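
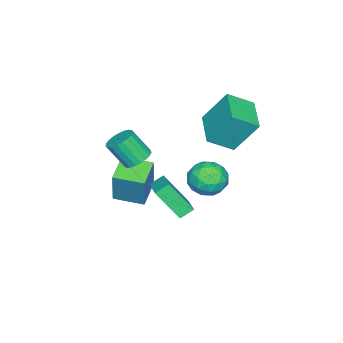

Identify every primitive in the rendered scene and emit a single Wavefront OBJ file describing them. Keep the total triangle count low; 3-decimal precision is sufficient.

v -1.404 -0.937 2.791
v -1.786 0.201 4.611
v -2.263 0.088 1.97
v -2.645 1.227 3.789
v 0.225 0.153 2.451
v -0.157 1.292 4.27
v -0.634 1.179 1.629
v -1.016 2.317 3.449
v 0.441 -1.484 -2.971
v 0.704 -2.696 -1.364
v -0.117 -1.019 -2.529
v 0.146 -2.231 -0.922
v 1.674 -0.509 -2.438
v 1.937 -1.721 -0.831
v 1.116 -0.044 -1.996
v 1.379 -1.256 -0.389
v 3.085 2.491 2.021
v 3.641 2.908 2.782
v 3.599 0.972 2.478
v 4.155 1.389 3.239
v 3.125 1.404 3.285
v 2.808 2.343 3.002
v 4.432 1.537 2.258
v 4.115 2.476 1.975
v 4.473 2.319 2.928
v 3.666 2.236 3.563
v 3.574 1.644 1.697
v 2.767 1.561 2.332
v 3.318 2.833 2.361
v 3.922 1.047 2.899
v 3.317 1.056 2.926
v 3.643 1.301 3.373
v 2.828 2.501 2.491
v 3.155 2.746 2.938
v 2.852 1.862 3.234
v 4.085 1.134 2.322
v 4.412 1.379 2.769
v 3.597 2.579 1.887
v 3.923 2.824 2.334
v 4.388 2.018 2.026
v 4.134 2.731 2.895
v 4.436 1.839 3.163
v 4.599 1.926 2.587
v 4.412 2.477 2.421
v 3.659 2.683 3.268
v 3.961 1.79 3.536
v 3.356 1.799 3.563
v 3.169 2.351 3.397
v 4.148 2.337 3.354
v 3.279 2.09 1.724
v 3.581 1.197 1.992
v 4.071 1.529 1.863
v 3.884 2.081 1.697
v 2.804 2.041 2.097
v 3.106 1.149 2.365
v 2.828 1.403 2.839
v 2.641 1.954 2.673
v 3.092 1.543 1.906
v -0.81 -5.092 -2.722
v -0.292 -4.793 -0.699
v -1.183 -3.511 -2.86
v -0.665 -3.212 -0.837
v 0.725 -4.768 -3.163
v 1.243 -4.469 -1.14
v 0.352 -3.187 -3.301
v 0.87 -2.888 -1.278
v 3.381 -1.822 2.55
v 3.842 -2.28 2.158
v 4.061 -3.137 3.418
v 3.599 -2.678 3.81
v 4.044 -2.064 2.269
v 4.263 -2.921 3.53
v 4.131 -1.806 2.43
v 4.35 -2.663 3.691
v 4.088 -1.551 2.611
v 4.307 -2.408 3.872
v 3.923 -1.342 2.781
v 4.142 -2.199 4.042
v 3.664 -1.216 2.912
v 3.883 -2.073 4.172
v 3.356 -1.195 2.98
v 3.575 -2.052 4.24
v 3.052 -1.283 2.973
v 3.271 -2.139 4.234
v 2.805 -1.463 2.893
v 3.024 -2.32 4.154
v 2.658 -1.705 2.754
v 2.877 -2.562 4.015
v 2.635 -1.968 2.58
v 2.854 -2.825 3.84
v 2.742 -2.205 2.4
v 2.961 -3.062 3.661
v 2.959 -2.376 2.246
v 3.178 -3.233 3.507
v 3.248 -2.451 2.145
v 3.467 -3.308 3.406
v 3.561 -2.417 2.113
v 3.78 -3.274 3.374
f 2 4 1
f 5 2 1
f 1 4 3
f 3 5 1
f 2 8 4
f 6 2 5
f 6 8 2
f 4 8 3
f 7 5 3
f 3 8 7
f 7 6 5
f 8 6 7
f 10 12 9
f 13 10 9
f 9 12 11
f 11 13 9
f 10 16 12
f 14 10 13
f 14 16 10
f 12 16 11
f 15 13 11
f 11 16 15
f 15 14 13
f 16 14 15
f 17 54 33
f 54 28 57
f 33 57 22
f 54 57 33
f 17 33 29
f 33 22 34
f 29 34 18
f 33 34 29
f 17 29 38
f 29 18 39
f 38 39 24
f 29 39 38
f 17 38 50
f 38 24 53
f 50 53 27
f 38 53 50
f 17 50 54
f 50 27 58
f 54 58 28
f 50 58 54
f 18 34 45
f 34 22 48
f 45 48 26
f 34 48 45
f 22 57 35
f 57 28 56
f 35 56 21
f 57 56 35
f 28 58 55
f 58 27 51
f 55 51 19
f 58 51 55
f 27 53 52
f 53 24 40
f 52 40 23
f 53 40 52
f 24 39 44
f 39 18 41
f 44 41 25
f 39 41 44
f 20 46 32
f 46 26 47
f 32 47 21
f 46 47 32
f 20 32 30
f 32 21 31
f 30 31 19
f 32 31 30
f 20 30 37
f 30 19 36
f 37 36 23
f 30 36 37
f 20 37 42
f 37 23 43
f 42 43 25
f 37 43 42
f 20 42 46
f 42 25 49
f 46 49 26
f 42 49 46
f 21 47 35
f 47 26 48
f 35 48 22
f 47 48 35
f 19 31 55
f 31 21 56
f 55 56 28
f 31 56 55
f 23 36 52
f 36 19 51
f 52 51 27
f 36 51 52
f 25 43 44
f 43 23 40
f 44 40 24
f 43 40 44
f 26 49 45
f 49 25 41
f 45 41 18
f 49 41 45
f 60 62 59
f 63 60 59
f 59 62 61
f 61 63 59
f 60 66 62
f 64 60 63
f 64 66 60
f 62 66 61
f 65 63 61
f 61 66 65
f 65 64 63
f 66 64 65
f 68 67 71
f 68 71 69
f 69 71 72
f 69 72 70
f 71 67 73
f 71 73 72
f 72 73 74
f 72 74 70
f 73 67 75
f 73 75 74
f 74 75 76
f 74 76 70
f 75 67 77
f 75 77 76
f 76 77 78
f 76 78 70
f 77 67 79
f 77 79 78
f 78 79 80
f 78 80 70
f 79 67 81
f 79 81 80
f 80 81 82
f 80 82 70
f 81 67 83
f 81 83 82
f 82 83 84
f 82 84 70
f 83 67 85
f 83 85 84
f 84 85 86
f 84 86 70
f 85 67 87
f 85 87 86
f 86 87 88
f 86 88 70
f 87 67 89
f 87 89 88
f 88 89 90
f 88 90 70
f 89 67 91
f 89 91 90
f 90 91 92
f 90 92 70
f 91 67 93
f 91 93 92
f 92 93 94
f 92 94 70
f 93 67 95
f 93 95 94
f 94 95 96
f 94 96 70
f 95 67 97
f 95 97 96
f 96 97 98
f 96 98 70
f 97 67 68
f 97 68 98
f 98 68 69
f 98 69 70



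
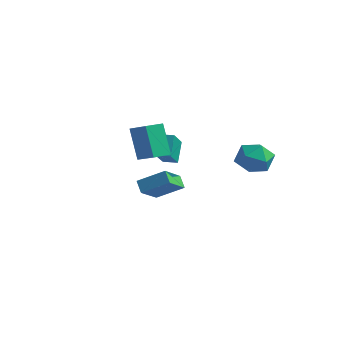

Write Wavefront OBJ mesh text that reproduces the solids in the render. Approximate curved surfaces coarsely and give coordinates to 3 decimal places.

v -2.836 1.713 -0.4
v -2.084 0.466 0.624
v -2.153 2.13 -0.394
v -1.401 0.883 0.63
v -2.399 1.017 -1.57
v -1.647 -0.23 -0.546
v -1.716 1.434 -1.564
v -0.964 0.187 -0.54
v 2.907 2.95 -0.465
v 3.761 2.337 -0.8
v 2.539 1.743 0.8
v 3.393 1.13 0.465
v 3.571 2.101 0.96
v 3.798 2.847 0.178
v 2.502 1.233 -0.178
v 2.729 1.979 -0.96
v 3.511 1.276 -0.623
v 4.172 1.812 0.08
v 2.128 2.268 -0.08
v 2.789 2.804 0.623
v 0.423 -3.37 0.616
v -0.345 -3.174 2.441
v 0.578 -2.363 0.573
v -0.189 -2.167 2.398
v 1.769 -3.553 1.202
v 1.002 -3.357 3.027
v 1.925 -2.546 1.159
v 1.157 -2.35 2.984
v -3.886 0.533 -3.278
v -2.633 1.4 -2.417
v -4.27 1.991 -4.186
v -3.018 2.858 -3.325
v -3.302 0.302 -3.895
v -2.05 1.169 -3.034
v -3.687 1.76 -4.803
v -2.434 2.627 -3.942
f 2 4 1
f 5 2 1
f 1 4 3
f 3 5 1
f 2 8 4
f 6 2 5
f 6 8 2
f 4 8 3
f 7 5 3
f 3 8 7
f 7 6 5
f 8 6 7
f 9 20 14
f 9 14 10
f 9 10 16
f 9 16 19
f 9 19 20
f 10 14 18
f 14 20 13
f 20 19 11
f 19 16 15
f 16 10 17
f 12 18 13
f 12 13 11
f 12 11 15
f 12 15 17
f 12 17 18
f 13 18 14
f 11 13 20
f 15 11 19
f 17 15 16
f 18 17 10
f 22 24 21
f 25 22 21
f 21 24 23
f 23 25 21
f 22 28 24
f 26 22 25
f 26 28 22
f 24 28 23
f 27 25 23
f 23 28 27
f 27 26 25
f 28 26 27
f 30 32 29
f 33 30 29
f 29 32 31
f 31 33 29
f 30 36 32
f 34 30 33
f 34 36 30
f 32 36 31
f 35 33 31
f 31 36 35
f 35 34 33
f 36 34 35



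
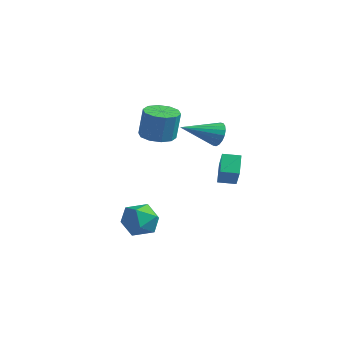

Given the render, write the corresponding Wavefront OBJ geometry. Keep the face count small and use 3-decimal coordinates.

v -1.622 3.563 -0.19
v -1.391 3.201 -0.866
v -2.438 1.697 0.53
v -1.109 3.159 -0.653
v -0.928 3.197 -0.349
v -0.884 3.308 -0.013
v -0.987 3.469 0.287
v -1.215 3.649 0.493
v -1.524 3.811 0.564
v -1.852 3.924 0.485
v -2.134 3.966 0.272
v -2.315 3.928 -0.032
v -2.359 3.817 -0.367
v -2.257 3.656 -0.668
v -2.028 3.477 -0.874
v -1.719 3.314 -0.944
v -0.613 -2.611 -3.672
v 0.416 -2.27 -3.815
v -0.056 -4.29 -3.665
v 0.973 -3.949 -3.808
v 0.462 -3.759 -2.861
v 0.117 -2.721 -2.865
v 0.243 -3.839 -4.615
v -0.102 -2.801 -4.619
v 0.945 -3.029 -4.398
v 1.08 -2.979 -3.314
v -0.72 -3.581 -4.166
v -0.585 -3.531 -3.082
v -2.687 0.375 0.218
v -1.747 0.48 0.053
v -1.453 0.53 1.757
v -2.393 0.425 1.922
v -1.99 1.02 0.079
v -1.696 1.071 1.783
v -2.499 1.314 0.158
v -2.205 1.365 1.862
v -3.08 1.25 0.26
v -2.786 1.3 1.964
v -3.511 0.851 0.346
v -3.217 0.901 2.05
v -3.627 0.27 0.383
v -3.333 0.32 2.087
v -3.384 -0.271 0.357
v -3.09 -0.22 2.061
v -2.875 -0.565 0.278
v -2.581 -0.514 1.982
v -2.294 -0.5 0.176
v -2 -0.45 1.88
v -1.863 -0.101 0.09
v -1.569 -0.051 1.794
v 0.79 1.23 -2.249
v 1.608 0.655 -1.145
v 0.154 1.95 -1.403
v 0.972 1.376 -0.299
v 1.428 1.924 -2.361
v 2.246 1.35 -1.257
v 0.792 2.645 -1.515
v 1.61 2.07 -0.411
f 2 1 4
f 2 4 3
f 4 1 5
f 4 5 3
f 5 1 6
f 5 6 3
f 6 1 7
f 6 7 3
f 7 1 8
f 7 8 3
f 8 1 9
f 8 9 3
f 9 1 10
f 9 10 3
f 10 1 11
f 10 11 3
f 11 1 12
f 11 12 3
f 12 1 13
f 12 13 3
f 13 1 14
f 13 14 3
f 14 1 15
f 14 15 3
f 15 1 16
f 15 16 3
f 16 1 2
f 16 2 3
f 17 28 22
f 17 22 18
f 17 18 24
f 17 24 27
f 17 27 28
f 18 22 26
f 22 28 21
f 28 27 19
f 27 24 23
f 24 18 25
f 20 26 21
f 20 21 19
f 20 19 23
f 20 23 25
f 20 25 26
f 21 26 22
f 19 21 28
f 23 19 27
f 25 23 24
f 26 25 18
f 30 29 33
f 30 33 31
f 31 33 34
f 31 34 32
f 33 29 35
f 33 35 34
f 34 35 36
f 34 36 32
f 35 29 37
f 35 37 36
f 36 37 38
f 36 38 32
f 37 29 39
f 37 39 38
f 38 39 40
f 38 40 32
f 39 29 41
f 39 41 40
f 40 41 42
f 40 42 32
f 41 29 43
f 41 43 42
f 42 43 44
f 42 44 32
f 43 29 45
f 43 45 44
f 44 45 46
f 44 46 32
f 45 29 47
f 45 47 46
f 46 47 48
f 46 48 32
f 47 29 49
f 47 49 48
f 48 49 50
f 48 50 32
f 49 29 30
f 49 30 50
f 50 30 31
f 50 31 32
f 52 54 51
f 55 52 51
f 51 54 53
f 53 55 51
f 52 58 54
f 56 52 55
f 56 58 52
f 54 58 53
f 57 55 53
f 53 58 57
f 57 56 55
f 58 56 57



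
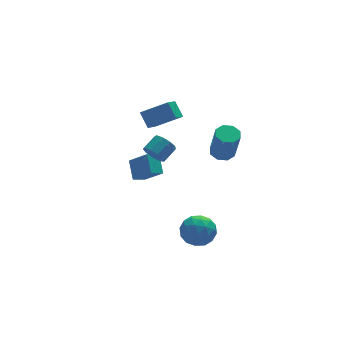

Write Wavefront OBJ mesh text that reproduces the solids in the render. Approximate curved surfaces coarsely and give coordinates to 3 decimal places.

v 0.483 3.726 1.324
v -0.379 2.725 2.155
v 0.337 4.519 2.129
v -0.524 3.519 2.96
v 1.924 3.161 2.14
v 1.063 2.161 2.971
v 1.779 3.955 2.945
v 0.917 2.954 3.776
v 0.241 -0.955 -3.283
v 0.655 -0.576 -4.221
v 1.005 -2.524 -3.579
v 1.419 -2.145 -4.517
v 1.79 -1.763 -3.562
v 1.318 -0.794 -3.379
v 0.342 -2.306 -4.421
v -0.13 -1.337 -4.238
v 0.717 -1.412 -4.925
v 1.613 -1.076 -4.394
v 0.047 -2.024 -3.406
v 0.943 -1.688 -2.875
v 0.381 -0.628 -3.726
v 1.279 -2.472 -4.074
v 1.497 -2.247 -3.513
v 1.741 -2.025 -4.064
v 0.771 -0.756 -3.231
v 1.014 -0.533 -3.783
v 1.681 -1.23 -3.396
v 0.646 -2.567 -4.017
v 0.889 -2.344 -4.569
v -0.081 -1.075 -3.736
v 0.163 -0.853 -4.287
v -0.021 -1.87 -4.404
v 0.661 -0.896 -4.691
v 1.11 -1.818 -4.865
v 0.477 -1.913 -4.808
v 0.199 -1.344 -4.701
v 1.187 -0.699 -4.379
v 1.636 -1.621 -4.553
v 1.854 -1.396 -3.992
v 1.577 -0.827 -3.884
v 1.224 -1.19 -4.793
v 0.024 -1.479 -3.247
v 0.473 -2.401 -3.421
v 0.083 -2.273 -3.916
v -0.194 -1.704 -3.808
v 0.55 -1.282 -2.935
v 0.999 -2.204 -3.109
v 1.461 -1.756 -3.099
v 1.183 -1.187 -2.992
v 0.436 -1.91 -3.007
v -1.734 -1.414 3.266
v -1.378 -1.419 2.652
v -0.53 -1.011 3.139
v -0.886 -1.006 3.754
v -1.612 -0.997 2.705
v -0.764 -0.588 3.192
v -1.903 -0.77 3.021
v -1.055 -0.361 3.508
v -2.115 -0.845 3.451
v -1.267 -0.436 3.939
v -2.148 -1.186 3.795
v -1.301 -0.777 4.283
v -1.988 -1.634 3.892
v -1.14 -1.225 4.379
v -1.709 -1.979 3.696
v -0.861 -1.57 4.183
v -1.441 -2.06 3.299
v -0.593 -1.652 3.786
v -1.311 -1.839 2.886
v -0.463 -1.431 3.374
v -1.038 3.44 -2.641
v -0.332 2.441 -1.564
v -0.85 4.479 -1.8
v -0.144 3.48 -0.723
v -0.236 3.6 -3.017
v 0.47 2.601 -1.94
v -0.048 4.639 -2.176
v 0.658 3.64 -1.099
v 2.578 -0.769 1.731
v 3.09 -1.262 1.565
v 3.133 -1.864 3.482
v 2.622 -1.371 3.649
v 3.308 -0.77 1.715
v 3.351 -1.372 3.632
v 3.099 -0.277 1.874
v 3.142 -0.879 3.791
v 2.584 -0.073 1.95
v 2.628 -0.674 3.867
v 2.067 -0.276 1.898
v 2.11 -0.878 3.815
v 1.849 -0.768 1.748
v 1.892 -1.37 3.665
v 2.058 -1.261 1.589
v 2.101 -1.863 3.506
v 2.572 -1.466 1.513
v 2.616 -2.067 3.43
f 2 4 1
f 5 2 1
f 1 4 3
f 3 5 1
f 2 8 4
f 6 2 5
f 6 8 2
f 4 8 3
f 7 5 3
f 3 8 7
f 7 6 5
f 8 6 7
f 9 46 25
f 46 20 49
f 25 49 14
f 46 49 25
f 9 25 21
f 25 14 26
f 21 26 10
f 25 26 21
f 9 21 30
f 21 10 31
f 30 31 16
f 21 31 30
f 9 30 42
f 30 16 45
f 42 45 19
f 30 45 42
f 9 42 46
f 42 19 50
f 46 50 20
f 42 50 46
f 10 26 37
f 26 14 40
f 37 40 18
f 26 40 37
f 14 49 27
f 49 20 48
f 27 48 13
f 49 48 27
f 20 50 47
f 50 19 43
f 47 43 11
f 50 43 47
f 19 45 44
f 45 16 32
f 44 32 15
f 45 32 44
f 16 31 36
f 31 10 33
f 36 33 17
f 31 33 36
f 12 38 24
f 38 18 39
f 24 39 13
f 38 39 24
f 12 24 22
f 24 13 23
f 22 23 11
f 24 23 22
f 12 22 29
f 22 11 28
f 29 28 15
f 22 28 29
f 12 29 34
f 29 15 35
f 34 35 17
f 29 35 34
f 12 34 38
f 34 17 41
f 38 41 18
f 34 41 38
f 13 39 27
f 39 18 40
f 27 40 14
f 39 40 27
f 11 23 47
f 23 13 48
f 47 48 20
f 23 48 47
f 15 28 44
f 28 11 43
f 44 43 19
f 28 43 44
f 17 35 36
f 35 15 32
f 36 32 16
f 35 32 36
f 18 41 37
f 41 17 33
f 37 33 10
f 41 33 37
f 52 51 55
f 52 55 53
f 53 55 56
f 53 56 54
f 55 51 57
f 55 57 56
f 56 57 58
f 56 58 54
f 57 51 59
f 57 59 58
f 58 59 60
f 58 60 54
f 59 51 61
f 59 61 60
f 60 61 62
f 60 62 54
f 61 51 63
f 61 63 62
f 62 63 64
f 62 64 54
f 63 51 65
f 63 65 64
f 64 65 66
f 64 66 54
f 65 51 67
f 65 67 66
f 66 67 68
f 66 68 54
f 67 51 69
f 67 69 68
f 68 69 70
f 68 70 54
f 69 51 52
f 69 52 70
f 70 52 53
f 70 53 54
f 72 74 71
f 75 72 71
f 71 74 73
f 73 75 71
f 72 78 74
f 76 72 75
f 76 78 72
f 74 78 73
f 77 75 73
f 73 78 77
f 77 76 75
f 78 76 77
f 80 79 83
f 80 83 81
f 81 83 84
f 81 84 82
f 83 79 85
f 83 85 84
f 84 85 86
f 84 86 82
f 85 79 87
f 85 87 86
f 86 87 88
f 86 88 82
f 87 79 89
f 87 89 88
f 88 89 90
f 88 90 82
f 89 79 91
f 89 91 90
f 90 91 92
f 90 92 82
f 91 79 93
f 91 93 92
f 92 93 94
f 92 94 82
f 93 79 95
f 93 95 94
f 94 95 96
f 94 96 82
f 95 79 80
f 95 80 96
f 96 80 81
f 96 81 82



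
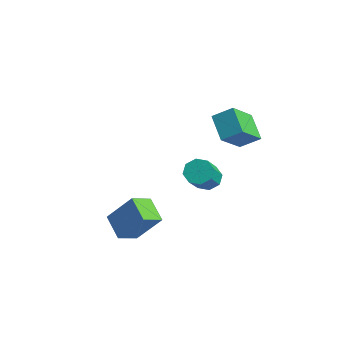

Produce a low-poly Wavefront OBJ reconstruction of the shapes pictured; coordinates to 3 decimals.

v 3.46 -5.092 -1.52
v 2.197 -4.806 -0.912
v 3.432 -3.983 -2.098
v 2.17 -3.698 -1.49
v 4.37 -4.282 -0.01
v 3.108 -3.997 0.598
v 4.343 -3.174 -0.588
v 3.08 -2.888 0.02
v 2.846 2.128 3.072
v 3.191 0.669 4.396
v 3.522 2.869 3.713
v 3.867 1.41 5.036
v 4.093 1.69 2.264
v 4.438 0.231 3.587
v 4.769 2.431 2.904
v 5.114 0.972 4.228
v 1.108 2.122 -1.913
v 1.64 1.848 -2.429
v 2.444 0.645 -0.963
v 1.912 0.918 -0.447
v 1.835 2.338 -2.134
v 2.639 1.135 -0.668
v 1.604 2.702 -1.709
v 2.408 1.498 -0.243
v 1.083 2.725 -1.404
v 1.887 1.522 0.062
v 0.576 2.395 -1.397
v 1.38 1.192 0.069
v 0.381 1.905 -1.692
v 1.185 0.702 -0.226
v 0.612 1.542 -2.117
v 1.416 0.338 -0.651
v 1.133 1.518 -2.422
v 1.937 0.315 -0.956
f 2 4 1
f 5 2 1
f 1 4 3
f 3 5 1
f 2 8 4
f 6 2 5
f 6 8 2
f 4 8 3
f 7 5 3
f 3 8 7
f 7 6 5
f 8 6 7
f 10 12 9
f 13 10 9
f 9 12 11
f 11 13 9
f 10 16 12
f 14 10 13
f 14 16 10
f 12 16 11
f 15 13 11
f 11 16 15
f 15 14 13
f 16 14 15
f 18 17 21
f 18 21 19
f 19 21 22
f 19 22 20
f 21 17 23
f 21 23 22
f 22 23 24
f 22 24 20
f 23 17 25
f 23 25 24
f 24 25 26
f 24 26 20
f 25 17 27
f 25 27 26
f 26 27 28
f 26 28 20
f 27 17 29
f 27 29 28
f 28 29 30
f 28 30 20
f 29 17 31
f 29 31 30
f 30 31 32
f 30 32 20
f 31 17 33
f 31 33 32
f 32 33 34
f 32 34 20
f 33 17 18
f 33 18 34
f 34 18 19
f 34 19 20



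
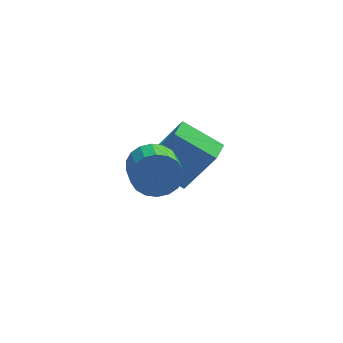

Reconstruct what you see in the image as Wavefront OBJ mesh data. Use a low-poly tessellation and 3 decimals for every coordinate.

v -3.204 3.669 -0.47
v -2.232 3.448 1.136
v -2.992 4.492 -0.485
v -2.02 4.271 1.121
v -1.94 3.329 -1.281
v -0.968 3.108 0.325
v -1.728 4.152 -1.296
v -0.756 3.931 0.31
v -2.783 0.959 1.639
v -2.476 1.222 2.282
v -2.29 0.125 2.644
v -2.597 -0.139 2.001
v -2.803 1.193 2.362
v -2.618 0.096 2.723
v -3.127 1.117 2.298
v -2.941 0.02 2.66
v -3.382 1.01 2.104
v -3.196 -0.087 2.465
v -3.519 0.893 1.818
v -3.333 -0.204 2.179
v -3.51 0.788 1.496
v -3.324 -0.309 1.858
v -3.357 0.718 1.203
v -3.171 -0.379 1.564
v -3.09 0.695 0.996
v -2.904 -0.402 1.358
v -2.762 0.724 0.917
v -2.577 -0.373 1.278
v -2.439 0.8 0.98
v -2.253 -0.297 1.342
v -2.184 0.907 1.175
v -1.998 -0.19 1.536
v -2.047 1.024 1.461
v -1.861 -0.073 1.822
v -2.056 1.129 1.782
v -1.87 0.032 2.144
v -2.209 1.199 2.076
v -2.023 0.102 2.437
f 2 4 1
f 5 2 1
f 1 4 3
f 3 5 1
f 2 8 4
f 6 2 5
f 6 8 2
f 4 8 3
f 7 5 3
f 3 8 7
f 7 6 5
f 8 6 7
f 10 9 13
f 10 13 11
f 11 13 14
f 11 14 12
f 13 9 15
f 13 15 14
f 14 15 16
f 14 16 12
f 15 9 17
f 15 17 16
f 16 17 18
f 16 18 12
f 17 9 19
f 17 19 18
f 18 19 20
f 18 20 12
f 19 9 21
f 19 21 20
f 20 21 22
f 20 22 12
f 21 9 23
f 21 23 22
f 22 23 24
f 22 24 12
f 23 9 25
f 23 25 24
f 24 25 26
f 24 26 12
f 25 9 27
f 25 27 26
f 26 27 28
f 26 28 12
f 27 9 29
f 27 29 28
f 28 29 30
f 28 30 12
f 29 9 31
f 29 31 30
f 30 31 32
f 30 32 12
f 31 9 33
f 31 33 32
f 32 33 34
f 32 34 12
f 33 9 35
f 33 35 34
f 34 35 36
f 34 36 12
f 35 9 37
f 35 37 36
f 36 37 38
f 36 38 12
f 37 9 10
f 37 10 38
f 38 10 11
f 38 11 12



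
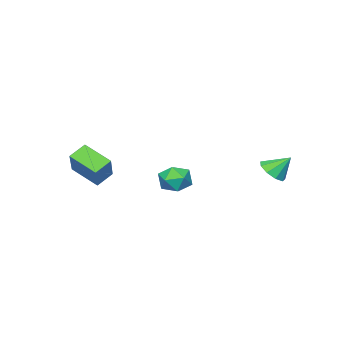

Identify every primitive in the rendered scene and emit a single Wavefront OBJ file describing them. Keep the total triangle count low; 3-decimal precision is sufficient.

v -0.041 0.993 -4.16
v 0.882 0.834 -4.401
v -0.042 -0.314 -3.299
v 0.881 -0.473 -3.54
v 0.654 0.267 -2.96
v 0.654 1.075 -3.492
v 0.186 -0.555 -4.208
v 0.186 0.253 -4.74
v 1.022 -0.123 -4.431
v 1.311 0.385 -3.66
v -0.471 0.135 -4.04
v -0.182 0.643 -3.269
v 2.388 -3.976 -2.895
v 3.382 -3.08 -1.533
v 2.114 -2.438 -3.707
v 3.109 -1.542 -2.344
v 3.311 -4.118 -3.476
v 4.306 -3.222 -2.113
v 3.038 -2.58 -4.287
v 4.032 -1.684 -2.925
v -3.26 3.461 -3.483
v -2.47 3.752 -3.306
v -3.76 4.219 -2.497
v -2.728 4.099 -3.704
v -3.235 4.148 -3.999
v -3.753 3.875 -4.052
v -4.041 3.408 -3.839
v -3.963 2.966 -3.459
v -3.556 2.755 -3.09
v -3.011 2.875 -2.905
v -2.582 3.268 -2.99
f 1 12 6
f 1 6 2
f 1 2 8
f 1 8 11
f 1 11 12
f 2 6 10
f 6 12 5
f 12 11 3
f 11 8 7
f 8 2 9
f 4 10 5
f 4 5 3
f 4 3 7
f 4 7 9
f 4 9 10
f 5 10 6
f 3 5 12
f 7 3 11
f 9 7 8
f 10 9 2
f 14 16 13
f 17 14 13
f 13 16 15
f 15 17 13
f 14 20 16
f 18 14 17
f 18 20 14
f 16 20 15
f 19 17 15
f 15 20 19
f 19 18 17
f 20 18 19
f 22 21 24
f 22 24 23
f 24 21 25
f 24 25 23
f 25 21 26
f 25 26 23
f 26 21 27
f 26 27 23
f 27 21 28
f 27 28 23
f 28 21 29
f 28 29 23
f 29 21 30
f 29 30 23
f 30 21 31
f 30 31 23
f 31 21 22
f 31 22 23



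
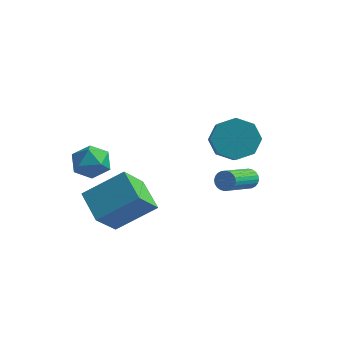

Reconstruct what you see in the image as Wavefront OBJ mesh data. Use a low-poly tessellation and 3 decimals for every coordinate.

v 1.424 4.784 -0.787
v 1.716 4.936 -0.371
v 1.428 3.208 0.462
v 1.136 3.056 0.047
v 1.527 4.996 -0.312
v 1.239 3.268 0.522
v 1.322 5.024 -0.325
v 1.035 3.296 0.509
v 1.133 5.015 -0.409
v 0.846 3.287 0.425
v 0.988 4.971 -0.55
v 0.701 3.243 0.284
v 0.91 4.899 -0.727
v 0.622 3.171 0.107
v 0.91 4.809 -0.913
v 0.622 3.081 -0.079
v 0.988 4.715 -1.08
v 0.7 2.987 -0.246
v 1.132 4.632 -1.202
v 0.844 2.904 -0.369
v 1.321 4.572 -1.262
v 1.033 2.844 -0.428
v 1.525 4.544 -1.249
v 1.238 2.816 -0.415
v 1.714 4.553 -1.165
v 1.427 2.825 -0.331
v 1.859 4.597 -1.024
v 1.572 2.869 -0.19
v 1.938 4.669 -0.847
v 1.65 2.941 -0.013
v 1.938 4.759 -0.661
v 1.65 3.031 0.173
v 1.86 4.853 -0.494
v 1.572 3.125 0.34
v -3.551 -0.085 2.692
v -2.634 -0.205 2.661
v -3.726 -1.155 1.659
v -2.809 -1.275 1.628
v -3.283 -1.525 2.382
v -3.175 -0.864 3.02
v -3.185 -0.496 1.3
v -3.077 0.165 1.938
v -2.408 -0.459 1.8
v -2.468 -1.095 2.469
v -3.892 -0.265 1.851
v -3.952 -0.901 2.52
v -3.402 0.465 -1.206
v -3.616 -0.786 0.125
v -1.936 1.487 -0.011
v -2.149 0.236 1.321
v -2.211 -0.456 -1.881
v -2.424 -1.707 -0.549
v -0.744 0.566 -0.685
v -0.958 -0.685 0.646
v 1.346 3.374 2.501
v 2.279 3.876 2.481
v 3.027 2.529 3.539
v 2.094 2.026 3.559
v 1.815 4.108 3.104
v 2.563 2.761 4.163
v 1.076 3.91 3.374
v 1.824 2.562 4.433
v 0.495 3.398 3.133
v 1.244 2.05 4.191
v 0.413 2.871 2.521
v 1.161 1.524 3.579
v 0.877 2.639 1.897
v 1.625 1.292 2.956
v 1.616 2.838 1.627
v 2.364 1.49 2.686
v 2.196 3.35 1.869
v 2.945 2.002 2.927
f 2 1 5
f 2 5 3
f 3 5 6
f 3 6 4
f 5 1 7
f 5 7 6
f 6 7 8
f 6 8 4
f 7 1 9
f 7 9 8
f 8 9 10
f 8 10 4
f 9 1 11
f 9 11 10
f 10 11 12
f 10 12 4
f 11 1 13
f 11 13 12
f 12 13 14
f 12 14 4
f 13 1 15
f 13 15 14
f 14 15 16
f 14 16 4
f 15 1 17
f 15 17 16
f 16 17 18
f 16 18 4
f 17 1 19
f 17 19 18
f 18 19 20
f 18 20 4
f 19 1 21
f 19 21 20
f 20 21 22
f 20 22 4
f 21 1 23
f 21 23 22
f 22 23 24
f 22 24 4
f 23 1 25
f 23 25 24
f 24 25 26
f 24 26 4
f 25 1 27
f 25 27 26
f 26 27 28
f 26 28 4
f 27 1 29
f 27 29 28
f 28 29 30
f 28 30 4
f 29 1 31
f 29 31 30
f 30 31 32
f 30 32 4
f 31 1 33
f 31 33 32
f 32 33 34
f 32 34 4
f 33 1 2
f 33 2 34
f 34 2 3
f 34 3 4
f 35 46 40
f 35 40 36
f 35 36 42
f 35 42 45
f 35 45 46
f 36 40 44
f 40 46 39
f 46 45 37
f 45 42 41
f 42 36 43
f 38 44 39
f 38 39 37
f 38 37 41
f 38 41 43
f 38 43 44
f 39 44 40
f 37 39 46
f 41 37 45
f 43 41 42
f 44 43 36
f 48 50 47
f 51 48 47
f 47 50 49
f 49 51 47
f 48 54 50
f 52 48 51
f 52 54 48
f 50 54 49
f 53 51 49
f 49 54 53
f 53 52 51
f 54 52 53
f 56 55 59
f 56 59 57
f 57 59 60
f 57 60 58
f 59 55 61
f 59 61 60
f 60 61 62
f 60 62 58
f 61 55 63
f 61 63 62
f 62 63 64
f 62 64 58
f 63 55 65
f 63 65 64
f 64 65 66
f 64 66 58
f 65 55 67
f 65 67 66
f 66 67 68
f 66 68 58
f 67 55 69
f 67 69 68
f 68 69 70
f 68 70 58
f 69 55 71
f 69 71 70
f 70 71 72
f 70 72 58
f 71 55 56
f 71 56 72
f 72 56 57
f 72 57 58



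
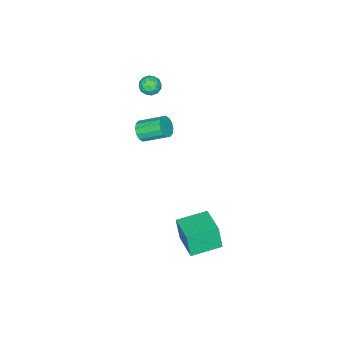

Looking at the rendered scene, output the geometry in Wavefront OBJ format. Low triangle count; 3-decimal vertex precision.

v -0.505 -3.2 4.361
v 0.065 -3.011 4.035
v -0.605 -4.069 3.685
v -0.035 -3.88 3.359
v -0 -4.115 4
v 0.061 -3.578 4.418
v -0.601 -3.502 3.302
v -0.54 -2.965 3.72
v 0.006 -3.198 3.381
v 0.377 -3.577 3.812
v -0.917 -3.503 3.908
v -0.546 -3.882 4.339
v -0.211 -3.029 4.258
v -0.329 -4.051 3.462
v -0.308 -4.189 3.839
v 0.027 -4.078 3.648
v -0.214 -3.362 4.483
v 0.122 -3.251 4.291
v 0.083 -3.9 4.27
v -0.662 -3.829 3.429
v -0.326 -3.718 3.237
v -0.567 -3.002 4.072
v -0.232 -2.891 3.881
v -0.623 -3.18 3.45
v 0.089 -3.028 3.681
v 0.031 -3.539 3.284
v -0.303 -3.317 3.25
v -0.266 -3.001 3.496
v 0.307 -3.251 3.935
v 0.249 -3.762 3.537
v 0.269 -3.899 3.914
v 0.305 -3.584 4.16
v 0.273 -3.361 3.55
v -0.789 -3.318 4.183
v -0.847 -3.829 3.785
v -0.845 -3.496 3.56
v -0.809 -3.181 3.806
v -0.571 -3.541 4.436
v -0.629 -4.052 4.039
v -0.274 -4.079 4.224
v -0.237 -3.763 4.47
v -0.813 -3.719 4.17
v 1.265 2.196 -4.612
v 1.23 1.864 -3.109
v 2.234 3.776 -4.24
v 2.199 3.443 -2.737
v 2.861 1.257 -4.783
v 2.826 0.924 -3.28
v 3.83 2.836 -4.411
v 3.795 2.504 -2.908
v 1.103 -2.975 1.048
v 1.549 -2.551 0.714
v 0.943 -1.281 1.518
v 0.497 -1.705 1.852
v 1.253 -2.559 0.505
v 0.648 -1.29 1.309
v 0.917 -2.679 0.441
v 0.312 -1.41 1.245
v 0.631 -2.878 0.54
v 0.025 -1.609 1.344
v 0.471 -3.103 0.775
v -0.134 -1.833 1.579
v 0.48 -3.294 1.083
v -0.125 -2.024 1.887
v 0.657 -3.399 1.382
v 0.051 -2.129 2.186
v 0.952 -3.39 1.591
v 0.347 -2.121 2.395
v 1.288 -3.27 1.655
v 0.683 -2.001 2.459
v 1.575 -3.071 1.556
v 0.969 -1.802 2.36
v 1.734 -2.847 1.321
v 1.129 -1.577 2.125
v 1.725 -2.656 1.013
v 1.12 -1.386 1.817
f 1 38 17
f 38 12 41
f 17 41 6
f 38 41 17
f 1 17 13
f 17 6 18
f 13 18 2
f 17 18 13
f 1 13 22
f 13 2 23
f 22 23 8
f 13 23 22
f 1 22 34
f 22 8 37
f 34 37 11
f 22 37 34
f 1 34 38
f 34 11 42
f 38 42 12
f 34 42 38
f 2 18 29
f 18 6 32
f 29 32 10
f 18 32 29
f 6 41 19
f 41 12 40
f 19 40 5
f 41 40 19
f 12 42 39
f 42 11 35
f 39 35 3
f 42 35 39
f 11 37 36
f 37 8 24
f 36 24 7
f 37 24 36
f 8 23 28
f 23 2 25
f 28 25 9
f 23 25 28
f 4 30 16
f 30 10 31
f 16 31 5
f 30 31 16
f 4 16 14
f 16 5 15
f 14 15 3
f 16 15 14
f 4 14 21
f 14 3 20
f 21 20 7
f 14 20 21
f 4 21 26
f 21 7 27
f 26 27 9
f 21 27 26
f 4 26 30
f 26 9 33
f 30 33 10
f 26 33 30
f 5 31 19
f 31 10 32
f 19 32 6
f 31 32 19
f 3 15 39
f 15 5 40
f 39 40 12
f 15 40 39
f 7 20 36
f 20 3 35
f 36 35 11
f 20 35 36
f 9 27 28
f 27 7 24
f 28 24 8
f 27 24 28
f 10 33 29
f 33 9 25
f 29 25 2
f 33 25 29
f 44 46 43
f 47 44 43
f 43 46 45
f 45 47 43
f 44 50 46
f 48 44 47
f 48 50 44
f 46 50 45
f 49 47 45
f 45 50 49
f 49 48 47
f 50 48 49
f 52 51 55
f 52 55 53
f 53 55 56
f 53 56 54
f 55 51 57
f 55 57 56
f 56 57 58
f 56 58 54
f 57 51 59
f 57 59 58
f 58 59 60
f 58 60 54
f 59 51 61
f 59 61 60
f 60 61 62
f 60 62 54
f 61 51 63
f 61 63 62
f 62 63 64
f 62 64 54
f 63 51 65
f 63 65 64
f 64 65 66
f 64 66 54
f 65 51 67
f 65 67 66
f 66 67 68
f 66 68 54
f 67 51 69
f 67 69 68
f 68 69 70
f 68 70 54
f 69 51 71
f 69 71 70
f 70 71 72
f 70 72 54
f 71 51 73
f 71 73 72
f 72 73 74
f 72 74 54
f 73 51 75
f 73 75 74
f 74 75 76
f 74 76 54
f 75 51 52
f 75 52 76
f 76 52 53
f 76 53 54



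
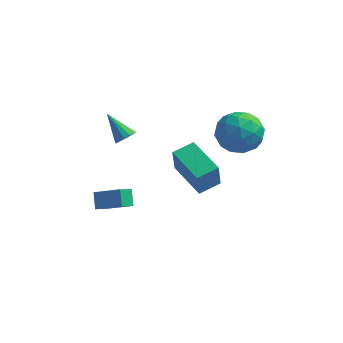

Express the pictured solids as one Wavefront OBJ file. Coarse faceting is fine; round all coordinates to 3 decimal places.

v 2.309 -1.87 0.215
v 2.287 -2.264 1.704
v 0.824 -0.444 0.57
v 0.801 -0.838 2.059
v 3.139 -1.062 0.441
v 3.116 -1.456 1.93
v 1.653 0.364 0.796
v 1.631 -0.03 2.285
v -1.98 1.29 0.796
v -1.541 1.559 1.083
v -3.08 1.99 1.824
v -1.622 1.754 0.863
v -1.8 1.825 0.625
v -2.026 1.752 0.432
v -2.24 1.556 0.338
v -2.384 1.288 0.366
v -2.42 1.021 0.509
v -2.338 0.826 0.729
v -2.161 0.755 0.967
v -1.935 0.828 1.16
v -1.721 1.024 1.254
v -1.577 1.292 1.226
v 3.302 1.965 2.154
v 4.496 1.593 2.204
v 2.724 0.227 3.016
v 3.918 -0.145 3.066
v 3.525 0.795 3.791
v 3.882 1.87 3.259
v 3.338 -0.05 1.961
v 3.695 1.025 1.429
v 4.518 0.348 2.085
v 4.633 0.87 3.216
v 2.587 0.95 2.004
v 2.702 1.472 3.135
v 3.95 1.932 2.104
v 3.27 -0.112 3.116
v 3.039 0.441 3.543
v 3.741 0.222 3.572
v 3.589 2.094 2.723
v 4.29 1.876 2.753
v 3.72 1.407 3.686
v 2.93 -0.056 2.467
v 3.631 -0.274 2.497
v 3.479 1.598 1.648
v 4.181 1.379 1.677
v 3.5 0.413 1.534
v 4.664 0.981 2.063
v 4.325 -0.041 2.569
v 3.984 0.016 1.92
v 4.194 0.647 1.607
v 4.732 1.288 2.728
v 4.393 0.266 3.234
v 4.161 0.819 3.661
v 4.371 1.451 3.348
v 4.745 0.556 2.658
v 2.827 1.554 1.986
v 2.488 0.532 2.492
v 2.849 0.369 1.872
v 3.059 1.001 1.559
v 2.895 1.861 2.651
v 2.556 0.839 3.157
v 3.026 1.173 3.613
v 3.236 1.804 3.3
v 2.475 1.264 2.562
v -2.493 -0.563 -3.143
v -2.899 -1.154 -2.724
v -2.733 0.079 -2.471
v -3.139 -0.512 -2.052
v -1.081 -0.928 -2.288
v -1.487 -1.519 -1.869
v -1.321 -0.286 -1.616
v -1.727 -0.877 -1.197
f 2 4 1
f 5 2 1
f 1 4 3
f 3 5 1
f 2 8 4
f 6 2 5
f 6 8 2
f 4 8 3
f 7 5 3
f 3 8 7
f 7 6 5
f 8 6 7
f 10 9 12
f 10 12 11
f 12 9 13
f 12 13 11
f 13 9 14
f 13 14 11
f 14 9 15
f 14 15 11
f 15 9 16
f 15 16 11
f 16 9 17
f 16 17 11
f 17 9 18
f 17 18 11
f 18 9 19
f 18 19 11
f 19 9 20
f 19 20 11
f 20 9 21
f 20 21 11
f 21 9 22
f 21 22 11
f 22 9 10
f 22 10 11
f 23 60 39
f 60 34 63
f 39 63 28
f 60 63 39
f 23 39 35
f 39 28 40
f 35 40 24
f 39 40 35
f 23 35 44
f 35 24 45
f 44 45 30
f 35 45 44
f 23 44 56
f 44 30 59
f 56 59 33
f 44 59 56
f 23 56 60
f 56 33 64
f 60 64 34
f 56 64 60
f 24 40 51
f 40 28 54
f 51 54 32
f 40 54 51
f 28 63 41
f 63 34 62
f 41 62 27
f 63 62 41
f 34 64 61
f 64 33 57
f 61 57 25
f 64 57 61
f 33 59 58
f 59 30 46
f 58 46 29
f 59 46 58
f 30 45 50
f 45 24 47
f 50 47 31
f 45 47 50
f 26 52 38
f 52 32 53
f 38 53 27
f 52 53 38
f 26 38 36
f 38 27 37
f 36 37 25
f 38 37 36
f 26 36 43
f 36 25 42
f 43 42 29
f 36 42 43
f 26 43 48
f 43 29 49
f 48 49 31
f 43 49 48
f 26 48 52
f 48 31 55
f 52 55 32
f 48 55 52
f 27 53 41
f 53 32 54
f 41 54 28
f 53 54 41
f 25 37 61
f 37 27 62
f 61 62 34
f 37 62 61
f 29 42 58
f 42 25 57
f 58 57 33
f 42 57 58
f 31 49 50
f 49 29 46
f 50 46 30
f 49 46 50
f 32 55 51
f 55 31 47
f 51 47 24
f 55 47 51
f 66 68 65
f 69 66 65
f 65 68 67
f 67 69 65
f 66 72 68
f 70 66 69
f 70 72 66
f 68 72 67
f 71 69 67
f 67 72 71
f 71 70 69
f 72 70 71



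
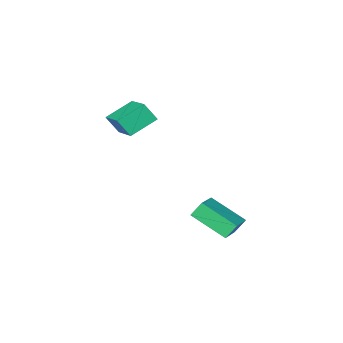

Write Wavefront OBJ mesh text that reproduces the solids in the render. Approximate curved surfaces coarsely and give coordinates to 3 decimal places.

v -1.426 2.794 -3.997
v -0.567 1.356 -3.099
v -0.448 3.649 -3.562
v 0.41 2.211 -2.664
v -0.97 2.629 -4.696
v -0.112 1.191 -3.798
v 0.007 3.484 -4.261
v 0.866 2.046 -3.363
v 1.482 -3.11 -0.637
v 0.16 -3.112 0.029
v 1.838 -1.362 0.073
v 0.516 -1.364 0.739
v 1.904 -3.536 0.201
v 0.582 -3.538 0.867
v 2.26 -1.788 0.911
v 0.938 -1.79 1.577
f 2 4 1
f 5 2 1
f 1 4 3
f 3 5 1
f 2 8 4
f 6 2 5
f 6 8 2
f 4 8 3
f 7 5 3
f 3 8 7
f 7 6 5
f 8 6 7
f 10 12 9
f 13 10 9
f 9 12 11
f 11 13 9
f 10 16 12
f 14 10 13
f 14 16 10
f 12 16 11
f 15 13 11
f 11 16 15
f 15 14 13
f 16 14 15



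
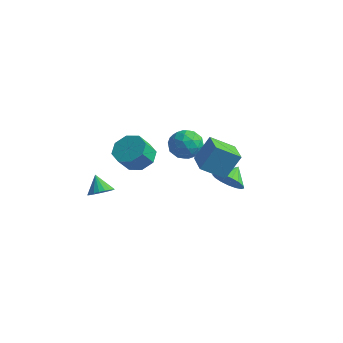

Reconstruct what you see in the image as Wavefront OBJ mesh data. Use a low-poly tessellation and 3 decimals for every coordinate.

v 3.321 2.66 1.105
v 3.865 3.187 0.407
v 3.259 3.64 1.795
v 3.397 3.255 0.267
v 2.912 3.187 0.32
v 2.52 2.998 0.553
v 2.312 2.731 0.912
v 2.336 2.449 1.315
v 2.585 2.215 1.67
v 3.003 2.082 1.896
v 3.494 2.083 1.94
v 3.945 2.215 1.793
v 4.254 2.45 1.489
v 4.349 2.732 1.096
v 4.209 2.999 0.706
v 2.065 1.174 3.175
v 2.486 2.019 4.673
v 3.067 2.175 2.329
v 3.488 3.02 3.827
v 3.512 -0.04 3.453
v 3.933 0.805 4.951
v 4.514 0.961 2.607
v 4.935 1.806 4.105
v -1.844 4.476 2.09
v -0.845 4.994 2.098
v -1.035 2.926 1.582
v -0.036 3.444 1.59
v -0.578 3.253 2.557
v -1.078 4.21 2.871
v -0.802 3.71 0.809
v -1.302 4.667 1.123
v -0.201 4.521 1.306
v -0.063 4.238 2.387
v -1.817 3.682 1.293
v -1.679 3.399 2.374
v -1.415 4.871 2.139
v -0.465 3.049 1.541
v -0.783 2.936 2.11
v -0.196 3.241 2.114
v -1.552 4.41 2.593
v -0.966 4.715 2.598
v -0.809 3.692 2.867
v -0.914 3.205 1.082
v -0.328 3.51 1.087
v -1.684 4.679 1.566
v -1.097 4.984 1.57
v -1.071 4.228 0.813
v -0.45 4.897 1.678
v 0.025 3.987 1.379
v -0.425 4.142 0.92
v -0.718 4.705 1.105
v -0.369 4.731 2.313
v 0.106 3.821 2.014
v -0.212 3.708 2.583
v -0.506 4.271 2.767
v 0.01 4.453 1.847
v -1.986 4.099 1.666
v -1.511 3.189 1.367
v -1.374 3.649 0.913
v -1.668 4.212 1.097
v -1.905 3.933 2.301
v -1.43 3.023 2.002
v -1.162 3.215 2.575
v -1.455 3.778 2.76
v -1.89 3.467 1.833
v -0.396 -0.644 3.12
v 0.674 -0.682 3.118
v 0.645 -1.535 4.177
v -0.424 -1.496 4.18
v 0.383 -0.082 3.593
v 0.354 -0.935 4.653
v -0.364 0.189 3.792
v -0.393 -0.664 4.851
v -1.13 -0.028 3.596
v -1.158 -0.88 4.656
v -1.465 -0.605 3.123
v -1.494 -1.458 4.182
v -1.174 -1.205 2.647
v -1.203 -2.058 3.707
v -0.427 -1.476 2.449
v -0.456 -2.329 3.508
v 0.338 -1.26 2.644
v 0.31 -2.112 3.704
v -0.597 -3.595 1.548
v -0.041 -3.856 2.029
v -1.303 -3.285 2.532
v 0.043 -3.545 1.991
v 0.016 -3.243 1.876
v -0.117 -3.002 1.705
v -0.332 -2.863 1.507
v -0.594 -2.851 1.315
v -0.856 -2.967 1.164
v -1.074 -3.192 1.08
v -1.209 -3.487 1.076
v -1.238 -3.801 1.154
v -1.157 -4.079 1.3
v -0.979 -4.273 1.488
v -0.735 -4.35 1.688
v -0.467 -4.297 1.863
v -0.222 -4.122 1.983
f 2 1 4
f 2 4 3
f 4 1 5
f 4 5 3
f 5 1 6
f 5 6 3
f 6 1 7
f 6 7 3
f 7 1 8
f 7 8 3
f 8 1 9
f 8 9 3
f 9 1 10
f 9 10 3
f 10 1 11
f 10 11 3
f 11 1 12
f 11 12 3
f 12 1 13
f 12 13 3
f 13 1 14
f 13 14 3
f 14 1 15
f 14 15 3
f 15 1 2
f 15 2 3
f 17 19 16
f 20 17 16
f 16 19 18
f 18 20 16
f 17 23 19
f 21 17 20
f 21 23 17
f 19 23 18
f 22 20 18
f 18 23 22
f 22 21 20
f 23 21 22
f 24 61 40
f 61 35 64
f 40 64 29
f 61 64 40
f 24 40 36
f 40 29 41
f 36 41 25
f 40 41 36
f 24 36 45
f 36 25 46
f 45 46 31
f 36 46 45
f 24 45 57
f 45 31 60
f 57 60 34
f 45 60 57
f 24 57 61
f 57 34 65
f 61 65 35
f 57 65 61
f 25 41 52
f 41 29 55
f 52 55 33
f 41 55 52
f 29 64 42
f 64 35 63
f 42 63 28
f 64 63 42
f 35 65 62
f 65 34 58
f 62 58 26
f 65 58 62
f 34 60 59
f 60 31 47
f 59 47 30
f 60 47 59
f 31 46 51
f 46 25 48
f 51 48 32
f 46 48 51
f 27 53 39
f 53 33 54
f 39 54 28
f 53 54 39
f 27 39 37
f 39 28 38
f 37 38 26
f 39 38 37
f 27 37 44
f 37 26 43
f 44 43 30
f 37 43 44
f 27 44 49
f 44 30 50
f 49 50 32
f 44 50 49
f 27 49 53
f 49 32 56
f 53 56 33
f 49 56 53
f 28 54 42
f 54 33 55
f 42 55 29
f 54 55 42
f 26 38 62
f 38 28 63
f 62 63 35
f 38 63 62
f 30 43 59
f 43 26 58
f 59 58 34
f 43 58 59
f 32 50 51
f 50 30 47
f 51 47 31
f 50 47 51
f 33 56 52
f 56 32 48
f 52 48 25
f 56 48 52
f 67 66 70
f 67 70 68
f 68 70 71
f 68 71 69
f 70 66 72
f 70 72 71
f 71 72 73
f 71 73 69
f 72 66 74
f 72 74 73
f 73 74 75
f 73 75 69
f 74 66 76
f 74 76 75
f 75 76 77
f 75 77 69
f 76 66 78
f 76 78 77
f 77 78 79
f 77 79 69
f 78 66 80
f 78 80 79
f 79 80 81
f 79 81 69
f 80 66 82
f 80 82 81
f 81 82 83
f 81 83 69
f 82 66 67
f 82 67 83
f 83 67 68
f 83 68 69
f 85 84 87
f 85 87 86
f 87 84 88
f 87 88 86
f 88 84 89
f 88 89 86
f 89 84 90
f 89 90 86
f 90 84 91
f 90 91 86
f 91 84 92
f 91 92 86
f 92 84 93
f 92 93 86
f 93 84 94
f 93 94 86
f 94 84 95
f 94 95 86
f 95 84 96
f 95 96 86
f 96 84 97
f 96 97 86
f 97 84 98
f 97 98 86
f 98 84 99
f 98 99 86
f 99 84 100
f 99 100 86
f 100 84 85
f 100 85 86



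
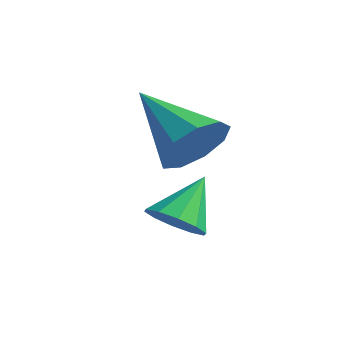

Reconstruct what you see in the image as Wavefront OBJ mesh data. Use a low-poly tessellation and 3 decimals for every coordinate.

v 3.097 -2.857 0.823
v 3.676 -2.603 0.672
v 2.963 -2.023 1.717
v 3.397 -2.413 0.454
v 3.003 -2.393 0.377
v 2.645 -2.55 0.47
v 2.46 -2.824 0.697
v 2.517 -3.11 0.973
v 2.796 -3.3 1.191
v 3.19 -3.32 1.268
v 3.548 -3.164 1.175
v 3.734 -2.889 0.948
v 2.938 -2.238 2.568
v 3.319 -1.968 3.229
v 1.382 -2.302 3.492
v 3.127 -1.541 2.934
v 2.845 -1.44 2.467
v 2.607 -1.713 2.048
v 2.524 -2.232 1.872
v 2.634 -2.753 2.022
v 2.886 -3.034 2.427
v 3.162 -2.943 2.898
v 3.334 -2.522 3.215
f 2 1 4
f 2 4 3
f 4 1 5
f 4 5 3
f 5 1 6
f 5 6 3
f 6 1 7
f 6 7 3
f 7 1 8
f 7 8 3
f 8 1 9
f 8 9 3
f 9 1 10
f 9 10 3
f 10 1 11
f 10 11 3
f 11 1 12
f 11 12 3
f 12 1 2
f 12 2 3
f 14 13 16
f 14 16 15
f 16 13 17
f 16 17 15
f 17 13 18
f 17 18 15
f 18 13 19
f 18 19 15
f 19 13 20
f 19 20 15
f 20 13 21
f 20 21 15
f 21 13 22
f 21 22 15
f 22 13 23
f 22 23 15
f 23 13 14
f 23 14 15



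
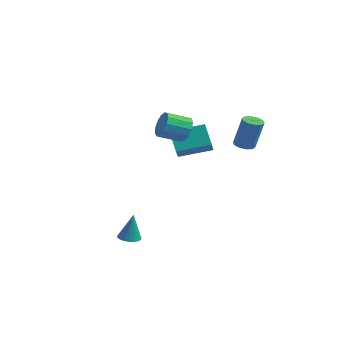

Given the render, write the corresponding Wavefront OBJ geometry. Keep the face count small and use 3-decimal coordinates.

v -2.061 1.582 1.102
v -1.191 0.707 1.919
v -0.95 3.117 1.561
v -0.079 2.242 2.378
v -1.201 1.318 -0.098
v -0.33 0.443 0.719
v -0.089 2.853 0.361
v 0.781 1.978 1.178
v 1.096 -3.884 -4.025
v 1.719 -3.841 -4.114
v 1.324 -3.776 -2.375
v 1.653 -3.604 -4.12
v 1.502 -3.41 -4.112
v 1.29 -3.288 -4.091
v 1.048 -3.257 -4.06
v 0.814 -3.321 -4.023
v 0.622 -3.471 -3.987
v 0.503 -3.684 -3.957
v 0.474 -3.927 -3.937
v 0.54 -4.164 -3.931
v 0.69 -4.358 -3.939
v 0.903 -4.48 -3.96
v 1.145 -4.511 -3.991
v 1.379 -4.447 -4.028
v 1.57 -4.297 -4.064
v 1.69 -4.084 -4.094
v 1.596 3.563 1.02
v 2.024 3.969 0.865
v 2.552 4.123 2.725
v 2.124 3.717 2.88
v 1.706 4.158 0.939
v 2.234 4.312 2.8
v 1.346 4.119 1.045
v 1.874 4.273 2.905
v 1.082 3.868 1.14
v 1.61 4.022 3.001
v 1.014 3.501 1.19
v 1.542 3.655 3.051
v 1.168 3.157 1.175
v 1.696 3.311 3.035
v 1.486 2.968 1.1
v 2.014 3.122 2.961
v 1.846 3.007 0.995
v 2.374 3.161 2.855
v 2.11 3.258 0.899
v 2.638 3.412 2.76
v 2.178 3.625 0.849
v 2.706 3.779 2.71
v 0.753 0.217 2.616
v 1.326 0.191 3.244
v 0.74 -0.983 3.731
v 0.167 -0.957 3.104
v 0.956 0.445 3.41
v 0.369 -0.729 3.897
v 0.521 0.627 3.324
v -0.065 -0.548 3.811
v 0.16 0.678 3.014
v -0.427 -0.496 3.501
v -0.013 0.583 2.577
v -0.599 -0.591 3.064
v 0.058 0.372 2.153
v -0.529 -0.802 2.64
v 0.349 0.112 1.876
v -0.237 -1.063 2.363
v 0.769 -0.115 1.834
v 0.182 -1.289 2.321
v 1.183 -0.237 2.041
v 0.597 -1.411 2.528
v 1.462 -0.214 2.43
v 0.875 -1.388 2.917
v 1.515 -0.054 2.878
v 0.929 -1.229 3.366
f 2 4 1
f 5 2 1
f 1 4 3
f 3 5 1
f 2 8 4
f 6 2 5
f 6 8 2
f 4 8 3
f 7 5 3
f 3 8 7
f 7 6 5
f 8 6 7
f 10 9 12
f 10 12 11
f 12 9 13
f 12 13 11
f 13 9 14
f 13 14 11
f 14 9 15
f 14 15 11
f 15 9 16
f 15 16 11
f 16 9 17
f 16 17 11
f 17 9 18
f 17 18 11
f 18 9 19
f 18 19 11
f 19 9 20
f 19 20 11
f 20 9 21
f 20 21 11
f 21 9 22
f 21 22 11
f 22 9 23
f 22 23 11
f 23 9 24
f 23 24 11
f 24 9 25
f 24 25 11
f 25 9 26
f 25 26 11
f 26 9 10
f 26 10 11
f 28 27 31
f 28 31 29
f 29 31 32
f 29 32 30
f 31 27 33
f 31 33 32
f 32 33 34
f 32 34 30
f 33 27 35
f 33 35 34
f 34 35 36
f 34 36 30
f 35 27 37
f 35 37 36
f 36 37 38
f 36 38 30
f 37 27 39
f 37 39 38
f 38 39 40
f 38 40 30
f 39 27 41
f 39 41 40
f 40 41 42
f 40 42 30
f 41 27 43
f 41 43 42
f 42 43 44
f 42 44 30
f 43 27 45
f 43 45 44
f 44 45 46
f 44 46 30
f 45 27 47
f 45 47 46
f 46 47 48
f 46 48 30
f 47 27 28
f 47 28 48
f 48 28 29
f 48 29 30
f 50 49 53
f 50 53 51
f 51 53 54
f 51 54 52
f 53 49 55
f 53 55 54
f 54 55 56
f 54 56 52
f 55 49 57
f 55 57 56
f 56 57 58
f 56 58 52
f 57 49 59
f 57 59 58
f 58 59 60
f 58 60 52
f 59 49 61
f 59 61 60
f 60 61 62
f 60 62 52
f 61 49 63
f 61 63 62
f 62 63 64
f 62 64 52
f 63 49 65
f 63 65 64
f 64 65 66
f 64 66 52
f 65 49 67
f 65 67 66
f 66 67 68
f 66 68 52
f 67 49 69
f 67 69 68
f 68 69 70
f 68 70 52
f 69 49 71
f 69 71 70
f 70 71 72
f 70 72 52
f 71 49 50
f 71 50 72
f 72 50 51
f 72 51 52



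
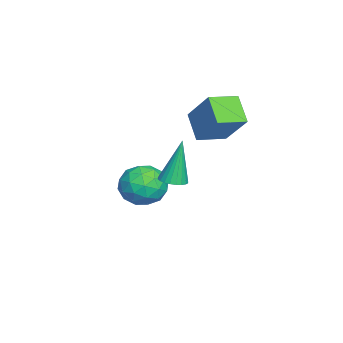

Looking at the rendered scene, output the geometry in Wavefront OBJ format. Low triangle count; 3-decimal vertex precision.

v 1.226 -1.069 -0.256
v 1.752 -0.887 -0.198
v 0.914 -0.771 1.636
v 1.648 -0.701 -0.244
v 1.479 -0.571 -0.292
v 1.272 -0.517 -0.335
v 1.057 -0.546 -0.366
v 0.869 -0.656 -0.38
v 0.735 -0.828 -0.375
v 0.675 -1.037 -0.352
v 0.7 -1.251 -0.314
v 0.804 -1.437 -0.267
v 0.973 -1.567 -0.219
v 1.18 -1.621 -0.176
v 1.395 -1.592 -0.146
v 1.583 -1.482 -0.132
v 1.717 -1.31 -0.137
v 1.777 -1.101 -0.16
v -3.531 -1.929 -2.853
v -2.635 -2.18 -3.344
v -3.865 -3.58 -2.616
v -2.969 -3.831 -3.107
v -2.94 -3.367 -2.164
v -2.733 -2.347 -2.31
v -3.767 -3.413 -3.65
v -3.56 -2.393 -3.796
v -2.781 -3.098 -3.836
v -2.27 -3.069 -2.917
v -4.23 -2.691 -3.043
v -3.719 -2.662 -2.124
v -3.053 -1.909 -3.119
v -3.447 -3.851 -2.841
v -3.429 -3.578 -2.286
v -2.903 -3.726 -2.575
v -3.111 -2.007 -2.512
v -2.585 -2.155 -2.8
v -2.764 -2.853 -2.106
v -3.915 -3.605 -3.16
v -3.389 -3.753 -3.448
v -3.597 -2.034 -3.385
v -3.071 -2.182 -3.674
v -3.736 -2.907 -3.854
v -2.613 -2.597 -3.697
v -2.809 -3.567 -3.558
v -3.278 -3.321 -3.877
v -3.156 -2.722 -3.963
v -2.313 -2.58 -3.157
v -2.509 -3.551 -3.018
v -2.492 -3.278 -2.463
v -2.37 -2.678 -2.549
v -2.398 -3.119 -3.446
v -3.991 -2.209 -2.942
v -4.187 -3.18 -2.803
v -4.13 -3.082 -3.411
v -4.008 -2.482 -3.497
v -3.691 -2.193 -2.402
v -3.887 -3.163 -2.263
v -3.344 -3.038 -1.997
v -3.222 -2.439 -2.083
v -4.102 -2.641 -2.514
v -2.851 -0.751 -0.153
v -3.772 -1.21 0.752
v -3.569 0.301 -0.351
v -4.49 -0.157 0.554
v -1.91 0.157 1.266
v -2.831 -0.301 2.171
v -2.628 1.21 1.068
v -3.549 0.751 1.973
f 2 1 4
f 2 4 3
f 4 1 5
f 4 5 3
f 5 1 6
f 5 6 3
f 6 1 7
f 6 7 3
f 7 1 8
f 7 8 3
f 8 1 9
f 8 9 3
f 9 1 10
f 9 10 3
f 10 1 11
f 10 11 3
f 11 1 12
f 11 12 3
f 12 1 13
f 12 13 3
f 13 1 14
f 13 14 3
f 14 1 15
f 14 15 3
f 15 1 16
f 15 16 3
f 16 1 17
f 16 17 3
f 17 1 18
f 17 18 3
f 18 1 2
f 18 2 3
f 19 56 35
f 56 30 59
f 35 59 24
f 56 59 35
f 19 35 31
f 35 24 36
f 31 36 20
f 35 36 31
f 19 31 40
f 31 20 41
f 40 41 26
f 31 41 40
f 19 40 52
f 40 26 55
f 52 55 29
f 40 55 52
f 19 52 56
f 52 29 60
f 56 60 30
f 52 60 56
f 20 36 47
f 36 24 50
f 47 50 28
f 36 50 47
f 24 59 37
f 59 30 58
f 37 58 23
f 59 58 37
f 30 60 57
f 60 29 53
f 57 53 21
f 60 53 57
f 29 55 54
f 55 26 42
f 54 42 25
f 55 42 54
f 26 41 46
f 41 20 43
f 46 43 27
f 41 43 46
f 22 48 34
f 48 28 49
f 34 49 23
f 48 49 34
f 22 34 32
f 34 23 33
f 32 33 21
f 34 33 32
f 22 32 39
f 32 21 38
f 39 38 25
f 32 38 39
f 22 39 44
f 39 25 45
f 44 45 27
f 39 45 44
f 22 44 48
f 44 27 51
f 48 51 28
f 44 51 48
f 23 49 37
f 49 28 50
f 37 50 24
f 49 50 37
f 21 33 57
f 33 23 58
f 57 58 30
f 33 58 57
f 25 38 54
f 38 21 53
f 54 53 29
f 38 53 54
f 27 45 46
f 45 25 42
f 46 42 26
f 45 42 46
f 28 51 47
f 51 27 43
f 47 43 20
f 51 43 47
f 62 64 61
f 65 62 61
f 61 64 63
f 63 65 61
f 62 68 64
f 66 62 65
f 66 68 62
f 64 68 63
f 67 65 63
f 63 68 67
f 67 66 65
f 68 66 67



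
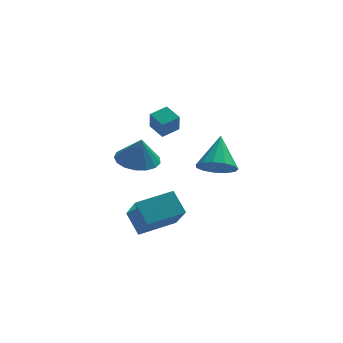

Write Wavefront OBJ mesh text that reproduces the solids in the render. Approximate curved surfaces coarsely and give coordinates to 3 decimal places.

v 1.682 -0.967 1.389
v 2.418 -1.475 1.738
v 1.978 0.367 2.711
v 2.625 -1.147 1.361
v 2.533 -0.762 0.993
v 2.17 -0.441 0.751
v 1.653 -0.288 0.711
v 1.145 -0.35 0.887
v 0.808 -0.607 1.222
v 0.748 -0.979 1.611
v 0.985 -1.347 1.929
v 1.444 -1.594 2.076
v 1.978 -1.642 2.005
v -1.874 -2.389 -1.93
v -1.542 -3.789 -0.469
v -2.359 -1.568 -1.032
v -2.027 -2.968 0.428
v -0.173 -1.692 -1.648
v 0.159 -3.092 -0.188
v -0.658 -0.871 -0.751
v -0.326 -2.271 0.71
v -0.596 1.075 2.379
v -0.614 0.609 3.375
v -1.121 1.807 2.712
v -1.139 1.34 3.708
v 0.199 1.54 2.612
v 0.181 1.073 3.608
v -0.326 2.271 2.945
v -0.344 1.805 3.941
v -1.656 2.642 0.152
v -0.601 2.899 0.052
v -1.464 2.398 1.548
v -0.831 3.354 0.163
v -1.249 3.646 0.272
v -1.761 3.708 0.353
v -2.248 3.526 0.388
v -2.6 3.141 0.369
v -2.736 2.642 0.301
v -2.624 2.143 0.198
v -2.29 1.758 0.085
v -1.811 1.576 -0.013
v -1.297 1.638 -0.073
v -0.865 1.93 -0.081
v -0.614 2.385 -0.036
f 2 1 4
f 2 4 3
f 4 1 5
f 4 5 3
f 5 1 6
f 5 6 3
f 6 1 7
f 6 7 3
f 7 1 8
f 7 8 3
f 8 1 9
f 8 9 3
f 9 1 10
f 9 10 3
f 10 1 11
f 10 11 3
f 11 1 12
f 11 12 3
f 12 1 13
f 12 13 3
f 13 1 2
f 13 2 3
f 15 17 14
f 18 15 14
f 14 17 16
f 16 18 14
f 15 21 17
f 19 15 18
f 19 21 15
f 17 21 16
f 20 18 16
f 16 21 20
f 20 19 18
f 21 19 20
f 23 25 22
f 26 23 22
f 22 25 24
f 24 26 22
f 23 29 25
f 27 23 26
f 27 29 23
f 25 29 24
f 28 26 24
f 24 29 28
f 28 27 26
f 29 27 28
f 31 30 33
f 31 33 32
f 33 30 34
f 33 34 32
f 34 30 35
f 34 35 32
f 35 30 36
f 35 36 32
f 36 30 37
f 36 37 32
f 37 30 38
f 37 38 32
f 38 30 39
f 38 39 32
f 39 30 40
f 39 40 32
f 40 30 41
f 40 41 32
f 41 30 42
f 41 42 32
f 42 30 43
f 42 43 32
f 43 30 44
f 43 44 32
f 44 30 31
f 44 31 32



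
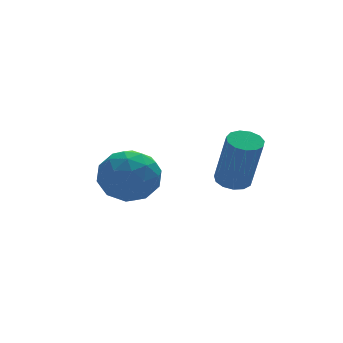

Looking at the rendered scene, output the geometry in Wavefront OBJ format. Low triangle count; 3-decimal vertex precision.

v -1.279 3.797 -4.401
v -0.466 2.978 -4.166
v -2.534 2.862 -3.314
v -1.721 2.043 -3.079
v -1.604 3.131 -2.645
v -0.828 3.709 -3.316
v -2.172 2.131 -4.164
v -1.396 2.709 -4.835
v -1.018 1.948 -4.019
v -0.666 2.567 -3.081
v -2.334 3.273 -4.399
v -1.982 3.892 -3.461
v -0.762 3.469 -4.379
v -2.238 2.371 -3.101
v -2.169 3.01 -2.846
v -1.691 2.529 -2.708
v -0.975 3.899 -3.879
v -0.497 3.418 -3.741
v -1.166 3.508 -2.847
v -2.503 2.422 -3.739
v -2.025 1.941 -3.601
v -1.309 3.311 -4.772
v -0.831 2.83 -4.634
v -1.834 2.332 -4.633
v -0.609 2.383 -4.154
v -1.347 1.833 -3.516
v -1.612 1.885 -4.153
v -1.156 2.225 -4.548
v -0.402 2.746 -3.603
v -1.14 2.197 -2.964
v -1.071 2.837 -2.709
v -0.615 3.176 -3.103
v -0.727 2.141 -3.516
v -1.86 3.643 -4.516
v -2.598 3.094 -3.877
v -2.385 2.664 -4.377
v -1.929 3.003 -4.771
v -1.653 4.007 -3.964
v -2.391 3.457 -3.326
v -1.844 3.615 -2.932
v -1.388 3.955 -3.327
v -2.273 3.699 -3.964
v 0.933 -0.321 -2.846
v 1.315 0.166 -2.727
v 1.47 -0.453 -0.695
v 1.087 -0.939 -0.814
v 0.985 0.281 -2.667
v 1.14 -0.338 -0.635
v 0.638 0.206 -2.663
v 0.793 -0.413 -0.631
v 0.385 -0.037 -2.718
v 0.539 -0.656 -0.686
v 0.306 -0.37 -2.813
v 0.46 -0.988 -0.781
v 0.425 -0.687 -2.919
v 0.58 -1.306 -0.887
v 0.706 -0.887 -3.002
v 0.861 -1.506 -0.969
v 1.059 -0.908 -3.035
v 1.213 -1.527 -1.002
v 1.372 -0.742 -3.008
v 1.526 -1.361 -0.976
v 1.545 -0.443 -2.93
v 1.7 -1.062 -0.898
v 1.524 -0.104 -2.825
v 1.679 -0.723 -0.793
f 1 38 17
f 38 12 41
f 17 41 6
f 38 41 17
f 1 17 13
f 17 6 18
f 13 18 2
f 17 18 13
f 1 13 22
f 13 2 23
f 22 23 8
f 13 23 22
f 1 22 34
f 22 8 37
f 34 37 11
f 22 37 34
f 1 34 38
f 34 11 42
f 38 42 12
f 34 42 38
f 2 18 29
f 18 6 32
f 29 32 10
f 18 32 29
f 6 41 19
f 41 12 40
f 19 40 5
f 41 40 19
f 12 42 39
f 42 11 35
f 39 35 3
f 42 35 39
f 11 37 36
f 37 8 24
f 36 24 7
f 37 24 36
f 8 23 28
f 23 2 25
f 28 25 9
f 23 25 28
f 4 30 16
f 30 10 31
f 16 31 5
f 30 31 16
f 4 16 14
f 16 5 15
f 14 15 3
f 16 15 14
f 4 14 21
f 14 3 20
f 21 20 7
f 14 20 21
f 4 21 26
f 21 7 27
f 26 27 9
f 21 27 26
f 4 26 30
f 26 9 33
f 30 33 10
f 26 33 30
f 5 31 19
f 31 10 32
f 19 32 6
f 31 32 19
f 3 15 39
f 15 5 40
f 39 40 12
f 15 40 39
f 7 20 36
f 20 3 35
f 36 35 11
f 20 35 36
f 9 27 28
f 27 7 24
f 28 24 8
f 27 24 28
f 10 33 29
f 33 9 25
f 29 25 2
f 33 25 29
f 44 43 47
f 44 47 45
f 45 47 48
f 45 48 46
f 47 43 49
f 47 49 48
f 48 49 50
f 48 50 46
f 49 43 51
f 49 51 50
f 50 51 52
f 50 52 46
f 51 43 53
f 51 53 52
f 52 53 54
f 52 54 46
f 53 43 55
f 53 55 54
f 54 55 56
f 54 56 46
f 55 43 57
f 55 57 56
f 56 57 58
f 56 58 46
f 57 43 59
f 57 59 58
f 58 59 60
f 58 60 46
f 59 43 61
f 59 61 60
f 60 61 62
f 60 62 46
f 61 43 63
f 61 63 62
f 62 63 64
f 62 64 46
f 63 43 65
f 63 65 64
f 64 65 66
f 64 66 46
f 65 43 44
f 65 44 66
f 66 44 45
f 66 45 46



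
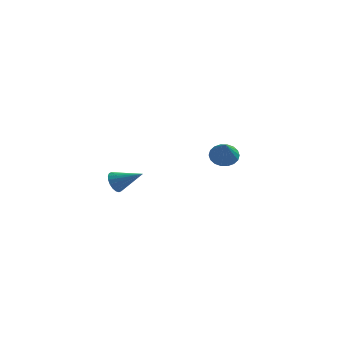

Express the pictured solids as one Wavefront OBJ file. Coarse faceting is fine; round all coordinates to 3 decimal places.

v -4.273 -3.477 2.404
v -4.006 -3.235 1.924
v -2.987 -3.523 3.096
v -4.076 -3.021 2.068
v -4.184 -2.897 2.278
v -4.31 -2.888 2.513
v -4.429 -2.996 2.727
v -4.517 -3.199 2.877
v -4.556 -3.457 2.933
v -4.539 -3.719 2.884
v -4.47 -3.933 2.741
v -4.361 -4.057 2.531
v -4.235 -4.066 2.295
v -4.116 -3.958 2.082
v -4.028 -3.755 1.932
v -3.989 -3.497 1.876
v -0.635 3.131 1.445
v 0.067 3.052 1.225
v -0.385 2.209 2.575
v 0.083 3.309 1.431
v -0.043 3.53 1.639
v -0.287 3.673 1.81
v -0.599 3.708 1.908
v -0.919 3.629 1.914
v -1.182 3.451 1.827
v -1.337 3.21 1.665
v -1.353 2.954 1.459
v -1.227 2.732 1.251
v -0.984 2.59 1.08
v -0.672 2.555 0.982
v -0.352 2.634 0.976
v -0.088 2.811 1.063
f 2 1 4
f 2 4 3
f 4 1 5
f 4 5 3
f 5 1 6
f 5 6 3
f 6 1 7
f 6 7 3
f 7 1 8
f 7 8 3
f 8 1 9
f 8 9 3
f 9 1 10
f 9 10 3
f 10 1 11
f 10 11 3
f 11 1 12
f 11 12 3
f 12 1 13
f 12 13 3
f 13 1 14
f 13 14 3
f 14 1 15
f 14 15 3
f 15 1 16
f 15 16 3
f 16 1 2
f 16 2 3
f 18 17 20
f 18 20 19
f 20 17 21
f 20 21 19
f 21 17 22
f 21 22 19
f 22 17 23
f 22 23 19
f 23 17 24
f 23 24 19
f 24 17 25
f 24 25 19
f 25 17 26
f 25 26 19
f 26 17 27
f 26 27 19
f 27 17 28
f 27 28 19
f 28 17 29
f 28 29 19
f 29 17 30
f 29 30 19
f 30 17 31
f 30 31 19
f 31 17 32
f 31 32 19
f 32 17 18
f 32 18 19



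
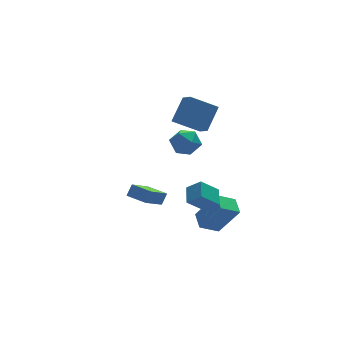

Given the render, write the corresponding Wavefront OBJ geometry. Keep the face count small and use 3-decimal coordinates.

v -0.431 2.989 0.09
v 0.421 2.643 0.506
v -1.241 1.697 0.674
v -0.389 1.351 1.09
v -0.827 2.184 1.455
v -0.326 2.983 1.094
v -0.494 1.357 0.086
v 0.007 2.156 -0.275
v 0.382 1.634 0.504
v 0.176 2.145 1.35
v -0.996 2.195 -0.17
v -1.202 2.706 0.676
v -0.34 -2.072 -4.267
v -1.49 -1.969 -3.606
v -0.089 -0.982 -4
v -1.238 -0.879 -3.339
v 0.638 -2.741 -2.461
v -0.511 -2.638 -1.8
v 0.89 -1.651 -2.194
v -0.26 -1.548 -1.533
v -2.501 -2.406 -0.824
v -1.89 -2.985 -0.116
v -2.045 -1.405 -0.398
v -1.434 -1.984 0.31
v -1.426 -2.476 -1.81
v -0.815 -3.055 -1.102
v -0.97 -1.475 -1.384
v -0.359 -2.054 -0.676
v -0.21 -0.238 3.048
v -1.658 0.414 3.917
v -0.169 0.808 2.33
v -1.617 1.46 3.198
v 0.857 0.54 4.242
v -0.591 1.192 5.11
v 0.898 1.586 3.523
v -0.55 2.238 4.392
v -2.922 -0.018 -2.543
v -4.299 -0.919 -1.304
v -3.594 1.093 -2.482
v -4.971 0.191 -1.243
v -2.489 0.209 -1.897
v -3.866 -0.693 -0.658
v -3.161 1.319 -1.836
v -4.538 0.418 -0.597
f 1 12 6
f 1 6 2
f 1 2 8
f 1 8 11
f 1 11 12
f 2 6 10
f 6 12 5
f 12 11 3
f 11 8 7
f 8 2 9
f 4 10 5
f 4 5 3
f 4 3 7
f 4 7 9
f 4 9 10
f 5 10 6
f 3 5 12
f 7 3 11
f 9 7 8
f 10 9 2
f 14 16 13
f 17 14 13
f 13 16 15
f 15 17 13
f 14 20 16
f 18 14 17
f 18 20 14
f 16 20 15
f 19 17 15
f 15 20 19
f 19 18 17
f 20 18 19
f 22 24 21
f 25 22 21
f 21 24 23
f 23 25 21
f 22 28 24
f 26 22 25
f 26 28 22
f 24 28 23
f 27 25 23
f 23 28 27
f 27 26 25
f 28 26 27
f 30 32 29
f 33 30 29
f 29 32 31
f 31 33 29
f 30 36 32
f 34 30 33
f 34 36 30
f 32 36 31
f 35 33 31
f 31 36 35
f 35 34 33
f 36 34 35
f 38 40 37
f 41 38 37
f 37 40 39
f 39 41 37
f 38 44 40
f 42 38 41
f 42 44 38
f 40 44 39
f 43 41 39
f 39 44 43
f 43 42 41
f 44 42 43



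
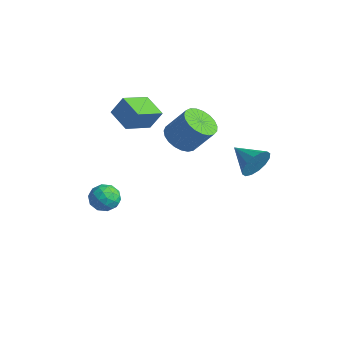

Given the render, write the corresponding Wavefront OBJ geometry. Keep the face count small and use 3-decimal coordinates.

v -1.756 1.319 2.529
v -1.516 -0.345 3.199
v -3.147 1.322 3.035
v -2.907 -0.342 3.705
v -1.353 1.822 3.635
v -1.113 0.158 4.305
v -2.744 1.825 4.141
v -2.504 0.161 4.811
v 4.097 3.744 2.102
v 4.389 3.34 2.934
v 2.543 3.516 2.538
v 4.346 3.83 3.036
v 4.236 4.297 2.887
v 4.089 4.615 2.528
v 3.944 4.701 2.055
v 3.84 4.529 1.595
v 3.805 4.148 1.27
v 3.848 3.658 1.169
v 3.958 3.191 1.317
v 4.105 2.872 1.676
v 4.251 2.787 2.149
v 4.355 2.959 2.61
v -1.374 2.956 1.289
v -0.726 2.117 1.3
v 0.142 2.806 2.781
v -0.506 3.644 2.771
v -0.507 2.398 1.041
v 0.361 3.087 2.522
v -0.438 2.776 0.825
v 0.43 3.465 2.306
v -0.531 3.185 0.689
v 0.337 3.874 2.17
v -0.77 3.554 0.657
v 0.098 4.243 2.138
v -1.113 3.82 0.734
v -0.245 4.509 2.216
v -1.501 3.936 0.908
v -0.633 4.625 2.389
v -1.867 3.883 1.147
v -1 4.572 2.628
v -2.148 3.669 1.411
v -1.281 4.358 2.892
v -2.295 3.332 1.654
v -1.428 4.021 3.135
v -2.283 2.93 1.834
v -1.415 3.619 3.315
v -2.114 2.532 1.919
v -1.246 3.221 3.401
v -1.816 2.207 1.896
v -0.949 2.896 3.378
v -1.442 2.012 1.768
v -0.575 2.701 3.25
v -1.057 1.98 1.557
v -0.189 2.669 3.039
v -2.799 -0.176 -2.298
v -2.314 -0.312 -3.074
v -3.846 -1.128 -2.786
v -3.361 -1.264 -3.562
v -3.04 -1.581 -2.755
v -2.393 -0.993 -2.453
v -3.767 -0.447 -3.407
v -3.12 0.141 -3.105
v -2.912 -0.479 -3.759
v -2.463 -1.18 -3.356
v -3.697 -0.26 -2.504
v -3.248 -0.961 -2.101
v -2.464 -0.161 -2.643
v -3.696 -1.279 -3.217
v -3.507 -1.466 -2.743
v -3.222 -1.546 -3.199
v -2.511 -0.561 -2.278
v -2.226 -0.641 -2.734
v -2.653 -1.387 -2.547
v -3.934 -0.799 -3.126
v -3.649 -0.879 -3.582
v -2.938 0.106 -2.661
v -2.653 0.026 -3.117
v -3.507 -0.053 -3.313
v -2.531 -0.338 -3.502
v -3.146 -0.898 -3.789
v -3.385 -0.418 -3.698
v -3.005 -0.072 -3.521
v -2.267 -0.751 -3.265
v -2.882 -1.31 -3.552
v -2.694 -1.497 -3.078
v -2.313 -1.151 -2.9
v -2.618 -0.849 -3.668
v -3.278 -0.13 -2.308
v -3.893 -0.689 -2.595
v -3.847 -0.289 -2.96
v -3.466 0.057 -2.782
v -3.014 -0.542 -2.071
v -3.629 -1.102 -2.358
v -3.155 -1.368 -2.339
v -2.775 -1.022 -2.162
v -3.542 -0.591 -2.192
f 2 4 1
f 5 2 1
f 1 4 3
f 3 5 1
f 2 8 4
f 6 2 5
f 6 8 2
f 4 8 3
f 7 5 3
f 3 8 7
f 7 6 5
f 8 6 7
f 10 9 12
f 10 12 11
f 12 9 13
f 12 13 11
f 13 9 14
f 13 14 11
f 14 9 15
f 14 15 11
f 15 9 16
f 15 16 11
f 16 9 17
f 16 17 11
f 17 9 18
f 17 18 11
f 18 9 19
f 18 19 11
f 19 9 20
f 19 20 11
f 20 9 21
f 20 21 11
f 21 9 22
f 21 22 11
f 22 9 10
f 22 10 11
f 24 23 27
f 24 27 25
f 25 27 28
f 25 28 26
f 27 23 29
f 27 29 28
f 28 29 30
f 28 30 26
f 29 23 31
f 29 31 30
f 30 31 32
f 30 32 26
f 31 23 33
f 31 33 32
f 32 33 34
f 32 34 26
f 33 23 35
f 33 35 34
f 34 35 36
f 34 36 26
f 35 23 37
f 35 37 36
f 36 37 38
f 36 38 26
f 37 23 39
f 37 39 38
f 38 39 40
f 38 40 26
f 39 23 41
f 39 41 40
f 40 41 42
f 40 42 26
f 41 23 43
f 41 43 42
f 42 43 44
f 42 44 26
f 43 23 45
f 43 45 44
f 44 45 46
f 44 46 26
f 45 23 47
f 45 47 46
f 46 47 48
f 46 48 26
f 47 23 49
f 47 49 48
f 48 49 50
f 48 50 26
f 49 23 51
f 49 51 50
f 50 51 52
f 50 52 26
f 51 23 53
f 51 53 52
f 52 53 54
f 52 54 26
f 53 23 24
f 53 24 54
f 54 24 25
f 54 25 26
f 55 92 71
f 92 66 95
f 71 95 60
f 92 95 71
f 55 71 67
f 71 60 72
f 67 72 56
f 71 72 67
f 55 67 76
f 67 56 77
f 76 77 62
f 67 77 76
f 55 76 88
f 76 62 91
f 88 91 65
f 76 91 88
f 55 88 92
f 88 65 96
f 92 96 66
f 88 96 92
f 56 72 83
f 72 60 86
f 83 86 64
f 72 86 83
f 60 95 73
f 95 66 94
f 73 94 59
f 95 94 73
f 66 96 93
f 96 65 89
f 93 89 57
f 96 89 93
f 65 91 90
f 91 62 78
f 90 78 61
f 91 78 90
f 62 77 82
f 77 56 79
f 82 79 63
f 77 79 82
f 58 84 70
f 84 64 85
f 70 85 59
f 84 85 70
f 58 70 68
f 70 59 69
f 68 69 57
f 70 69 68
f 58 68 75
f 68 57 74
f 75 74 61
f 68 74 75
f 58 75 80
f 75 61 81
f 80 81 63
f 75 81 80
f 58 80 84
f 80 63 87
f 84 87 64
f 80 87 84
f 59 85 73
f 85 64 86
f 73 86 60
f 85 86 73
f 57 69 93
f 69 59 94
f 93 94 66
f 69 94 93
f 61 74 90
f 74 57 89
f 90 89 65
f 74 89 90
f 63 81 82
f 81 61 78
f 82 78 62
f 81 78 82
f 64 87 83
f 87 63 79
f 83 79 56
f 87 79 83



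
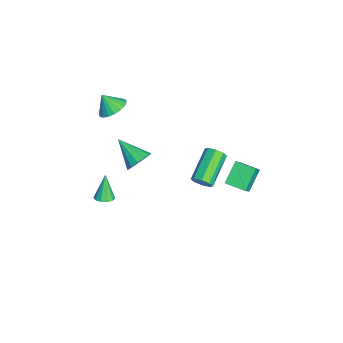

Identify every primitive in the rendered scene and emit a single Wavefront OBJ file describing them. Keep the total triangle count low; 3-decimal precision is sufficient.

v -0.59 2.814 -0.883
v 0.064 2.555 -0.064
v -0.063 3.796 -0.993
v 0.591 3.537 -0.174
v 0.289 2.243 -1.766
v 0.943 1.984 -0.947
v 0.816 3.225 -1.876
v 1.47 2.966 -1.057
v -0.99 -2.221 -1.107
v -0.693 -1.955 -0.436
v -2.03 -3.259 -0.233
v -1.033 -1.694 -0.533
v -1.36 -1.601 -0.811
v -1.57 -1.705 -1.184
v -1.595 -1.972 -1.532
v -1.428 -2.318 -1.745
v -1.122 -2.634 -1.755
v -0.774 -2.818 -1.56
v -0.495 -2.812 -1.221
v -0.372 -2.619 -0.845
v -0.446 -2.299 -0.553
v 2.908 0.738 1.377
v 3.243 1.087 1.677
v 1.728 1.832 2.504
v 1.392 1.482 2.203
v 3.12 1.261 1.296
v 1.605 2.005 2.123
v 2.873 1.128 0.962
v 1.357 1.872 1.789
v 2.646 0.766 0.871
v 1.13 1.51 1.698
v 2.572 0.388 1.076
v 1.057 1.133 1.903
v 2.695 0.215 1.457
v 1.18 0.959 2.284
v 2.943 0.348 1.791
v 1.427 1.092 2.618
v 3.17 0.71 1.882
v 1.654 1.454 2.709
v -2.777 -3.49 1.66
v -2.185 -3.11 2.082
v -3.043 -4.03 2.52
v -2.473 -2.891 2.13
v -2.821 -2.79 2.086
v -3.161 -2.829 1.957
v -3.424 -2.998 1.769
v -3.559 -3.264 1.56
v -3.54 -3.576 1.371
v -3.369 -3.87 1.238
v -3.081 -4.089 1.19
v -2.733 -4.189 1.234
v -2.394 -4.151 1.363
v -2.13 -3.982 1.55
v -1.995 -3.715 1.76
v -2.015 -3.404 1.949
v -0.665 -4.033 -3.869
v -0.396 -4.489 -3.722
v -1.275 -3.947 -2.491
v -0.197 -4.222 -3.651
v -0.178 -3.883 -3.663
v -0.344 -3.601 -3.754
v -0.633 -3.484 -3.889
v -0.934 -3.576 -4.017
v -1.133 -3.843 -4.088
v -1.153 -4.182 -4.076
v -0.986 -4.464 -3.985
v -0.697 -4.581 -3.85
f 2 4 1
f 5 2 1
f 1 4 3
f 3 5 1
f 2 8 4
f 6 2 5
f 6 8 2
f 4 8 3
f 7 5 3
f 3 8 7
f 7 6 5
f 8 6 7
f 10 9 12
f 10 12 11
f 12 9 13
f 12 13 11
f 13 9 14
f 13 14 11
f 14 9 15
f 14 15 11
f 15 9 16
f 15 16 11
f 16 9 17
f 16 17 11
f 17 9 18
f 17 18 11
f 18 9 19
f 18 19 11
f 19 9 20
f 19 20 11
f 20 9 21
f 20 21 11
f 21 9 10
f 21 10 11
f 23 22 26
f 23 26 24
f 24 26 27
f 24 27 25
f 26 22 28
f 26 28 27
f 27 28 29
f 27 29 25
f 28 22 30
f 28 30 29
f 29 30 31
f 29 31 25
f 30 22 32
f 30 32 31
f 31 32 33
f 31 33 25
f 32 22 34
f 32 34 33
f 33 34 35
f 33 35 25
f 34 22 36
f 34 36 35
f 35 36 37
f 35 37 25
f 36 22 38
f 36 38 37
f 37 38 39
f 37 39 25
f 38 22 23
f 38 23 39
f 39 23 24
f 39 24 25
f 41 40 43
f 41 43 42
f 43 40 44
f 43 44 42
f 44 40 45
f 44 45 42
f 45 40 46
f 45 46 42
f 46 40 47
f 46 47 42
f 47 40 48
f 47 48 42
f 48 40 49
f 48 49 42
f 49 40 50
f 49 50 42
f 50 40 51
f 50 51 42
f 51 40 52
f 51 52 42
f 52 40 53
f 52 53 42
f 53 40 54
f 53 54 42
f 54 40 55
f 54 55 42
f 55 40 41
f 55 41 42
f 57 56 59
f 57 59 58
f 59 56 60
f 59 60 58
f 60 56 61
f 60 61 58
f 61 56 62
f 61 62 58
f 62 56 63
f 62 63 58
f 63 56 64
f 63 64 58
f 64 56 65
f 64 65 58
f 65 56 66
f 65 66 58
f 66 56 67
f 66 67 58
f 67 56 57
f 67 57 58

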